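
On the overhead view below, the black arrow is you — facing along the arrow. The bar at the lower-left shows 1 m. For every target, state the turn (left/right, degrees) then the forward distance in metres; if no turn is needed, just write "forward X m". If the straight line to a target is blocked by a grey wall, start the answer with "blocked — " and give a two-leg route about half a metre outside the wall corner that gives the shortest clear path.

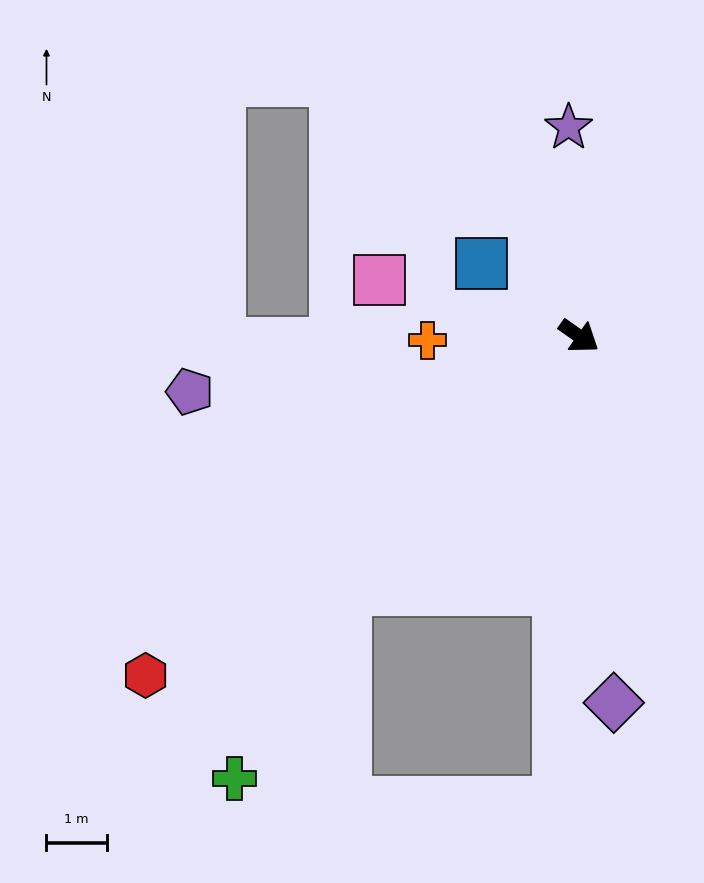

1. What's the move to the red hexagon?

turn right 107°, forward 9.1 m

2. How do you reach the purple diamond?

turn right 49°, forward 6.1 m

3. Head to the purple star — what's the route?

turn left 128°, forward 3.5 m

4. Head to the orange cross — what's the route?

turn right 143°, forward 2.5 m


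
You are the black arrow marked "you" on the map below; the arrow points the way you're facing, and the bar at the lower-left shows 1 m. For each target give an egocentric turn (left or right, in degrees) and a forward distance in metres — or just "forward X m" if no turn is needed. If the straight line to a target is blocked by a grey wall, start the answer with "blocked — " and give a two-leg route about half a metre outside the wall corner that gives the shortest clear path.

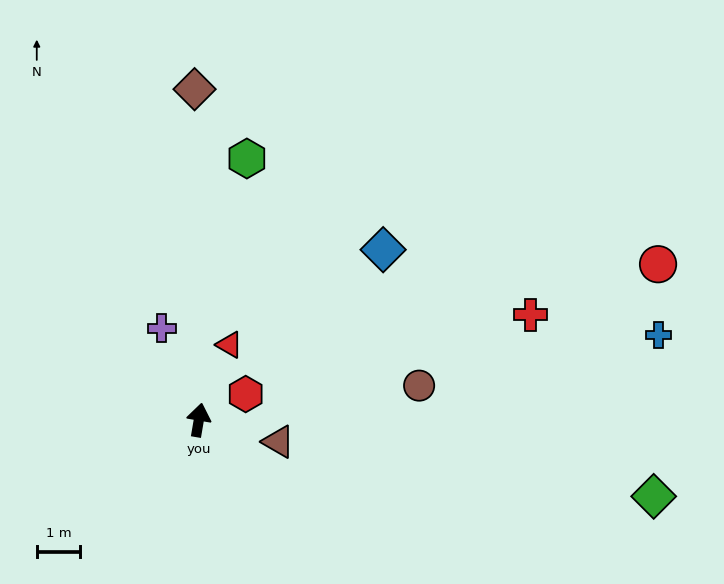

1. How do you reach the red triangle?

turn right 12°, forward 1.9 m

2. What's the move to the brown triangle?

turn right 96°, forward 1.9 m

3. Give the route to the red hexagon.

turn right 51°, forward 1.2 m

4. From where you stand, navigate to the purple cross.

turn left 32°, forward 2.3 m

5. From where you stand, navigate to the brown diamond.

turn left 10°, forward 7.6 m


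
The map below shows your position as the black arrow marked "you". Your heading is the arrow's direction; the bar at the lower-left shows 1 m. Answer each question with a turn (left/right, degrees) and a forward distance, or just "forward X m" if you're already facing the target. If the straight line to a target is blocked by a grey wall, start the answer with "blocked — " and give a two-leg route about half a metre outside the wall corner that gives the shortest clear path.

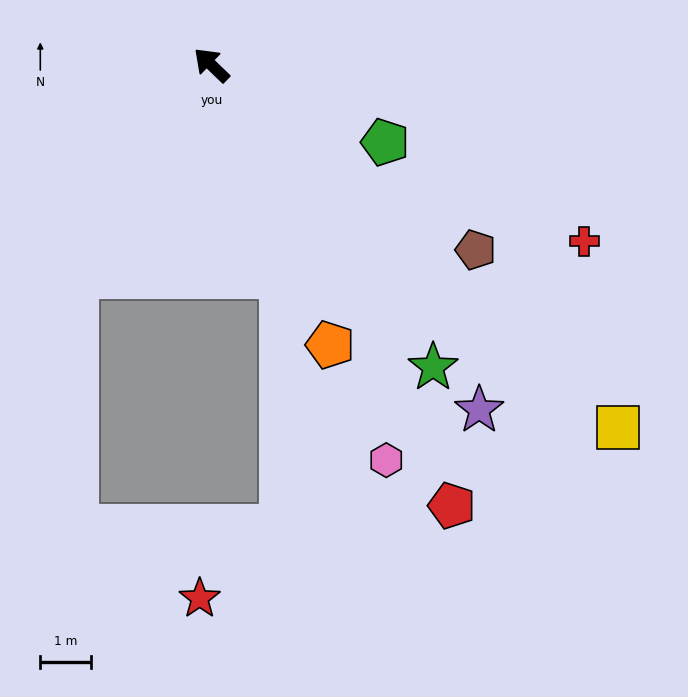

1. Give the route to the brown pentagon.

turn right 171°, forward 6.3 m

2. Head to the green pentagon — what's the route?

turn right 160°, forward 3.7 m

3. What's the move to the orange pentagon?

turn left 157°, forward 6.0 m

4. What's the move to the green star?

turn left 170°, forward 7.3 m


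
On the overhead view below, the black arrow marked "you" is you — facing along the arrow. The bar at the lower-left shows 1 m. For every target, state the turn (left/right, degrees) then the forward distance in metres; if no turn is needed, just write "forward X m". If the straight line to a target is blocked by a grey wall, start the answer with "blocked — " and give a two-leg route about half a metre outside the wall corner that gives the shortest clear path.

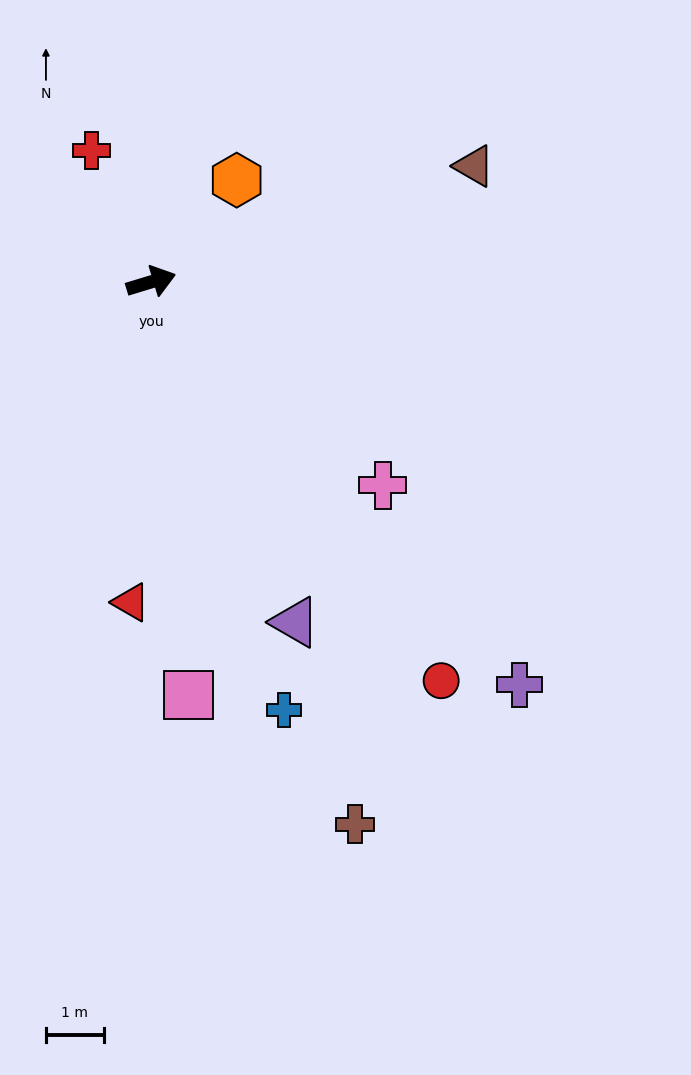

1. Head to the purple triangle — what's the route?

turn right 84°, forward 6.4 m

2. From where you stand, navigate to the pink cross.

turn right 58°, forward 5.3 m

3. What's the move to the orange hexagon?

turn left 33°, forward 2.3 m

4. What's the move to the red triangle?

turn right 110°, forward 5.5 m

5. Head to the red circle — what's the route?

turn right 71°, forward 8.5 m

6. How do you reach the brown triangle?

turn left 3°, forward 5.9 m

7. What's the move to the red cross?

turn left 98°, forward 2.5 m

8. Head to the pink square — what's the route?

turn right 102°, forward 7.2 m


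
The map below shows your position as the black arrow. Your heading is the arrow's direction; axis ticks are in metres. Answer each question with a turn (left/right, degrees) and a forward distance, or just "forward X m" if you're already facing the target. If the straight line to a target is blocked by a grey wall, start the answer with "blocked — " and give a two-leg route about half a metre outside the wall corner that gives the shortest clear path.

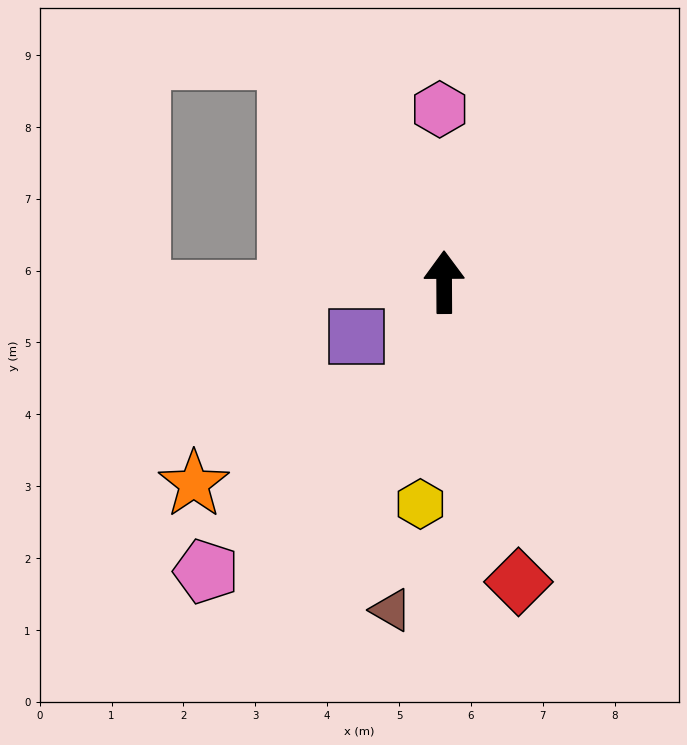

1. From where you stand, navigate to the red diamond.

turn right 166°, forward 4.3 m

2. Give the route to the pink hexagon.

forward 2.4 m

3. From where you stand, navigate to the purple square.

turn left 122°, forward 1.4 m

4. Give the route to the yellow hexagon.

turn left 174°, forward 3.1 m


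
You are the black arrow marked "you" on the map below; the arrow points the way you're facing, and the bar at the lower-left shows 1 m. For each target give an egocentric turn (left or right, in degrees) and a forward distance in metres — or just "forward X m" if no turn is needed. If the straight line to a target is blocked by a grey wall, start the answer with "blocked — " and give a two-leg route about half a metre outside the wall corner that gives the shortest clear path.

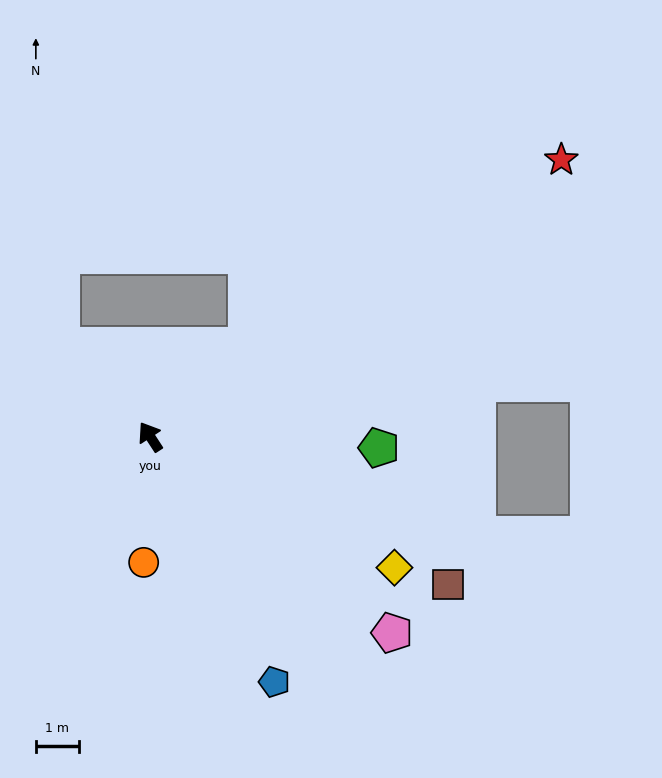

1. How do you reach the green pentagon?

turn right 126°, forward 5.3 m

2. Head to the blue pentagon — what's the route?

turn left 174°, forward 6.4 m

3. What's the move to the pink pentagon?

turn right 162°, forward 7.2 m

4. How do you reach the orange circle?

turn left 144°, forward 2.9 m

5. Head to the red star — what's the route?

turn right 89°, forward 11.5 m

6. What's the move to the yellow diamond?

turn right 151°, forward 6.4 m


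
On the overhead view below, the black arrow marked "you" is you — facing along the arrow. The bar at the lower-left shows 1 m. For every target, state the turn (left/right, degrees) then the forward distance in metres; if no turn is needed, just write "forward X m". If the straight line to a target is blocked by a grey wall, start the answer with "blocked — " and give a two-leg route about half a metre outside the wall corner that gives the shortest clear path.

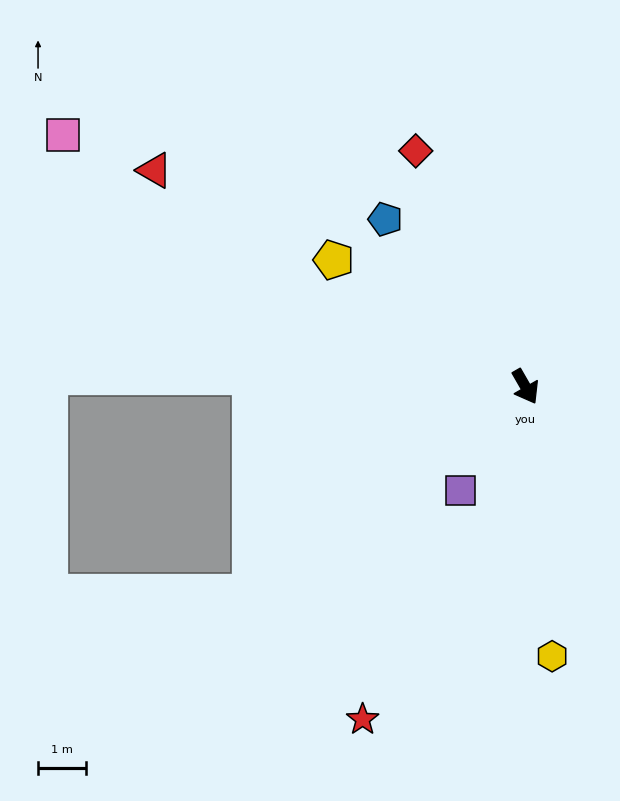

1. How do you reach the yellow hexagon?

turn right 24°, forward 5.6 m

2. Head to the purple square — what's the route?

turn right 62°, forward 2.5 m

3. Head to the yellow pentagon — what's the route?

turn right 153°, forward 4.8 m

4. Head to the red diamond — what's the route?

turn left 175°, forward 5.4 m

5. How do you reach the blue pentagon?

turn right 170°, forward 4.5 m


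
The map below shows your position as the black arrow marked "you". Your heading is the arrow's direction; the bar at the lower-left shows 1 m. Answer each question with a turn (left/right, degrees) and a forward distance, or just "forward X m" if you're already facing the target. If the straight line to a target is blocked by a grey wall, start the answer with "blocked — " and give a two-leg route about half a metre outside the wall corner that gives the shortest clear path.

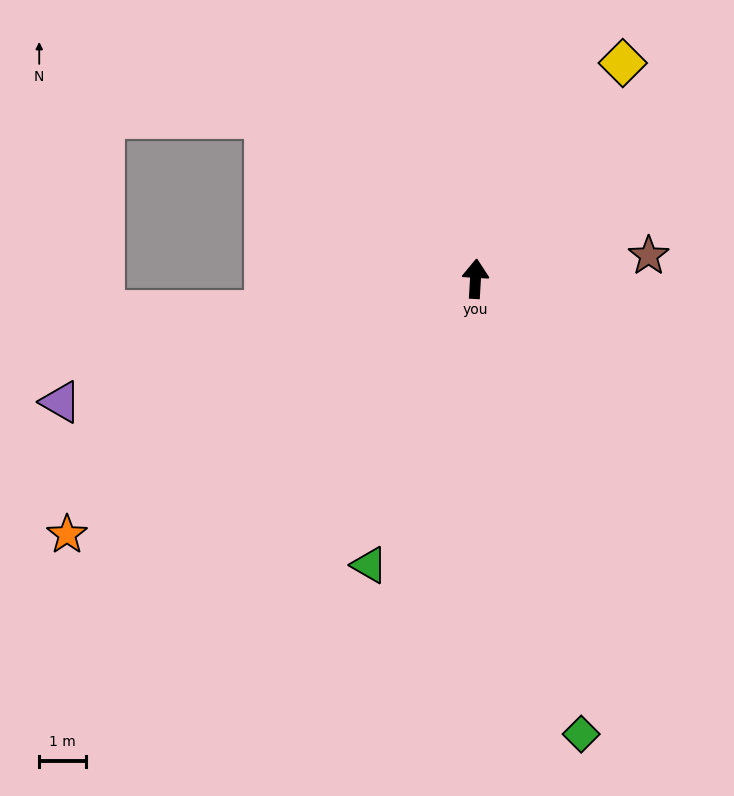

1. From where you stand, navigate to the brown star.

turn right 79°, forward 3.7 m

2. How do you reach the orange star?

turn left 125°, forward 10.3 m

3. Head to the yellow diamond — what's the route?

turn right 31°, forward 5.6 m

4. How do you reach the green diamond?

turn right 164°, forward 10.0 m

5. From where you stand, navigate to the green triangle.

turn left 163°, forward 6.5 m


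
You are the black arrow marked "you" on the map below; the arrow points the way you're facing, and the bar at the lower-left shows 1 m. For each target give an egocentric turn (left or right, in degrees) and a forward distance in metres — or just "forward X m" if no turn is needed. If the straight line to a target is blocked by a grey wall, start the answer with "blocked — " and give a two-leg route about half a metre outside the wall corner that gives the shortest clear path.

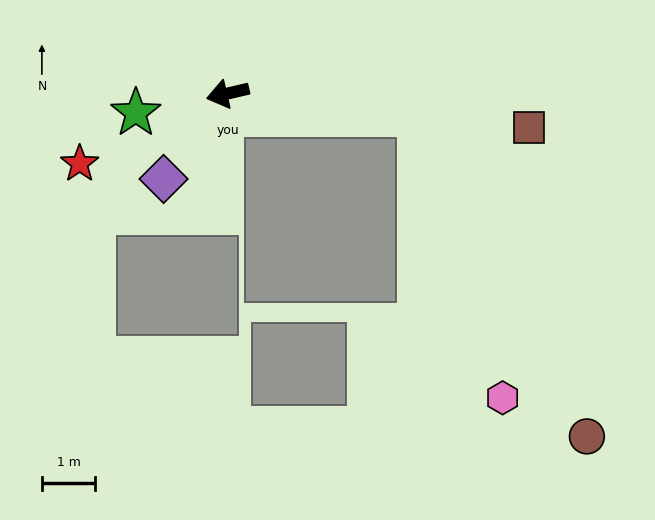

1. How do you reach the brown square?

turn left 160°, forward 5.7 m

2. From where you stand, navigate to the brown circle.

blocked — turn left 161°, forward 3.6 m, then turn right 57°, forward 6.8 m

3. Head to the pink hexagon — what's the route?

blocked — turn left 161°, forward 3.6 m, then turn right 68°, forward 5.5 m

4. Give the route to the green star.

forward 1.8 m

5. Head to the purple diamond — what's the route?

turn left 40°, forward 2.0 m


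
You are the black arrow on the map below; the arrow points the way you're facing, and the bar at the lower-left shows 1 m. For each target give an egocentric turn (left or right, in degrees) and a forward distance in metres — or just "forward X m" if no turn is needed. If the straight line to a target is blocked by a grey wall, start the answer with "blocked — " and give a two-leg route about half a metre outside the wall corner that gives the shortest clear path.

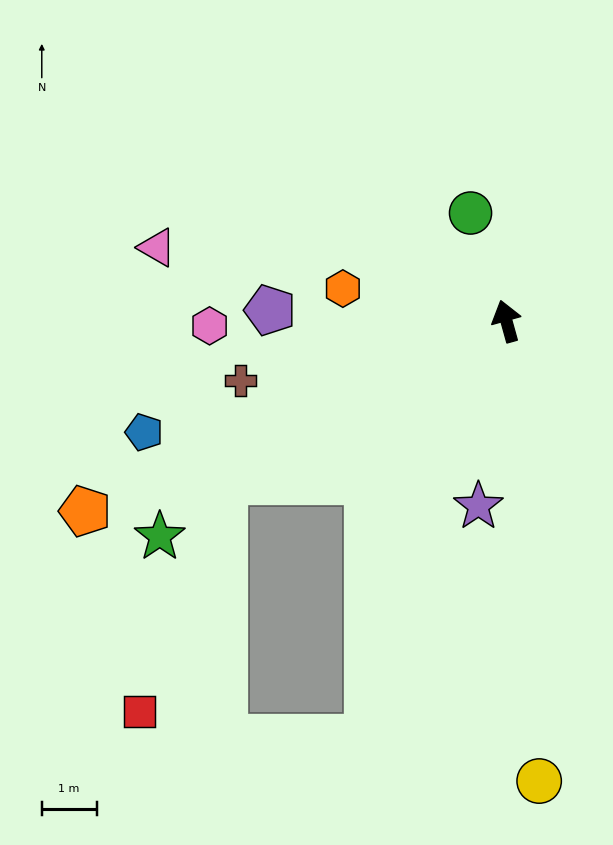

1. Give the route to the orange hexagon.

turn left 63°, forward 3.0 m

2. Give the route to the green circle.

turn left 3°, forward 2.1 m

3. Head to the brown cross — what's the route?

turn left 87°, forward 5.0 m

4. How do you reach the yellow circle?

turn left 169°, forward 8.4 m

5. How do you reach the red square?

blocked — turn left 104°, forward 5.9 m, then turn left 40°, forward 4.5 m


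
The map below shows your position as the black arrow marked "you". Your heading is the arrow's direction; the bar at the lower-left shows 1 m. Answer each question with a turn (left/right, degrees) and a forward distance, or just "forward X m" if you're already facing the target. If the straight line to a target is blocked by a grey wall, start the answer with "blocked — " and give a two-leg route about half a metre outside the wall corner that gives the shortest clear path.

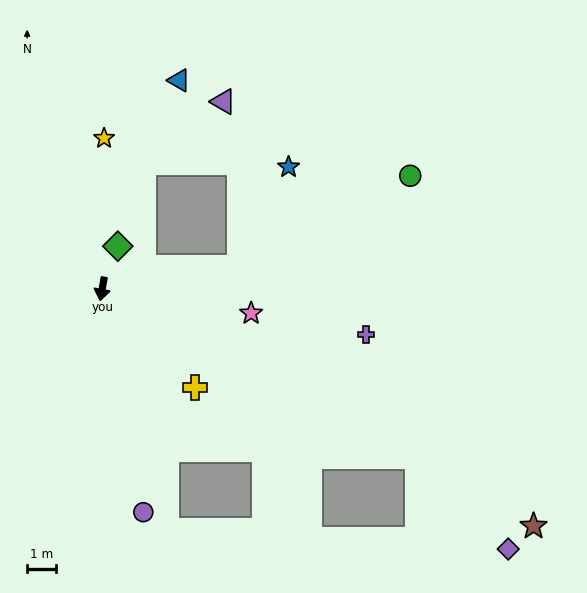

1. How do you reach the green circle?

blocked — turn left 109°, forward 4.8 m, then turn left 19°, forward 6.6 m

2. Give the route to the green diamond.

turn left 170°, forward 1.6 m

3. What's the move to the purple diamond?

blocked — turn left 72°, forward 12.2 m, then turn right 17°, forward 4.4 m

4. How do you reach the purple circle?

turn left 20°, forward 7.8 m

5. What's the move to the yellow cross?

turn left 53°, forward 4.6 m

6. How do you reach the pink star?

turn left 91°, forward 5.2 m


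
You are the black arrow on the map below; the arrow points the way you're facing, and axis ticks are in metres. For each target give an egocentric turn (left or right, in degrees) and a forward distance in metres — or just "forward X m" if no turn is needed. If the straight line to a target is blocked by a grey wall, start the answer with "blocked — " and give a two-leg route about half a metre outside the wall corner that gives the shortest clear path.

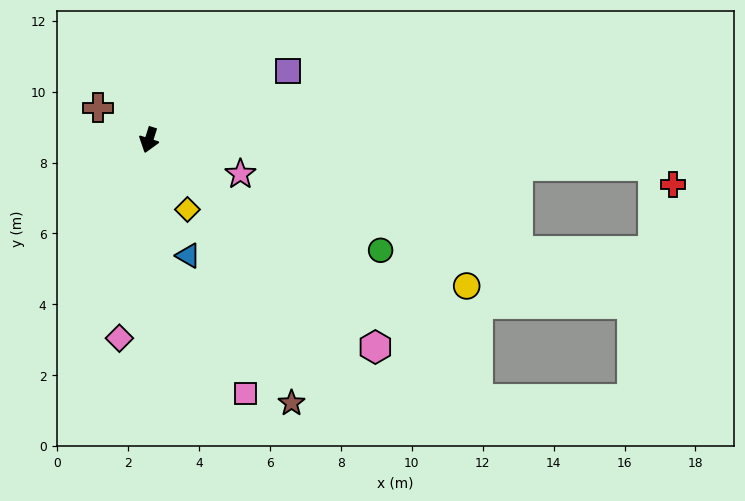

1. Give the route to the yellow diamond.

turn left 47°, forward 2.2 m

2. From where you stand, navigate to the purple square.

turn left 134°, forward 4.4 m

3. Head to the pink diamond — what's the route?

turn left 9°, forward 5.7 m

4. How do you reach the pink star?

turn left 87°, forward 2.8 m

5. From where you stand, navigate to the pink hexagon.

turn left 65°, forward 8.7 m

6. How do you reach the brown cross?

turn right 105°, forward 1.7 m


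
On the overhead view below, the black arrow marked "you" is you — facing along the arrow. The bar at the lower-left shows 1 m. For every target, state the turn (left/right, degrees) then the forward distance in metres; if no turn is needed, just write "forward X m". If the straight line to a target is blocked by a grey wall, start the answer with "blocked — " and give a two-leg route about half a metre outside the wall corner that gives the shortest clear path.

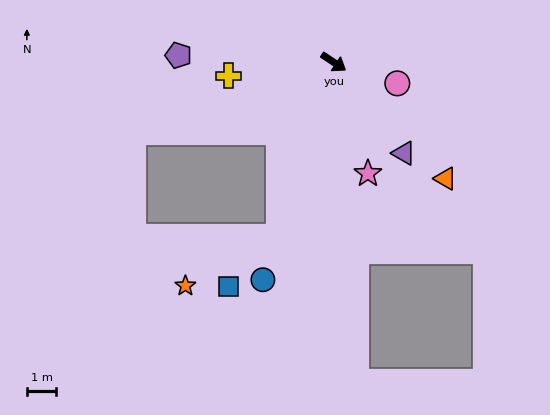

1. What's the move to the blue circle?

turn right 74°, forward 7.8 m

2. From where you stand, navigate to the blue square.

blocked — turn right 74°, forward 6.2 m, then turn right 27°, forward 2.4 m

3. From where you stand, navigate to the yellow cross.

turn right 139°, forward 3.6 m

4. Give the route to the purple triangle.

turn right 19°, forward 3.9 m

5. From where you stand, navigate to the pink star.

turn right 39°, forward 3.9 m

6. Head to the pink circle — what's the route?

turn left 15°, forward 2.3 m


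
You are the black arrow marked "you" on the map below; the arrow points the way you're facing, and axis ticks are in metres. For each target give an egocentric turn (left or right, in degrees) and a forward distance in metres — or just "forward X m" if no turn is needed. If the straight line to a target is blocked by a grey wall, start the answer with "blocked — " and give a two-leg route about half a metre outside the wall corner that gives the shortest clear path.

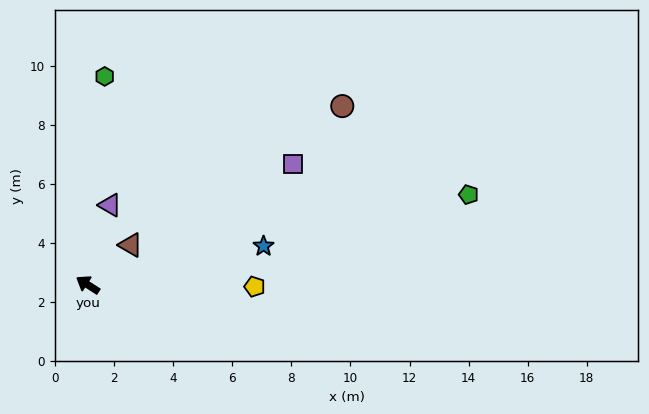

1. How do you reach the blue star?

turn right 135°, forward 6.1 m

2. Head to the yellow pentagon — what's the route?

turn right 148°, forward 5.7 m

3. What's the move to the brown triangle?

turn right 104°, forward 2.0 m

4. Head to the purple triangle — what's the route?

turn right 73°, forward 2.8 m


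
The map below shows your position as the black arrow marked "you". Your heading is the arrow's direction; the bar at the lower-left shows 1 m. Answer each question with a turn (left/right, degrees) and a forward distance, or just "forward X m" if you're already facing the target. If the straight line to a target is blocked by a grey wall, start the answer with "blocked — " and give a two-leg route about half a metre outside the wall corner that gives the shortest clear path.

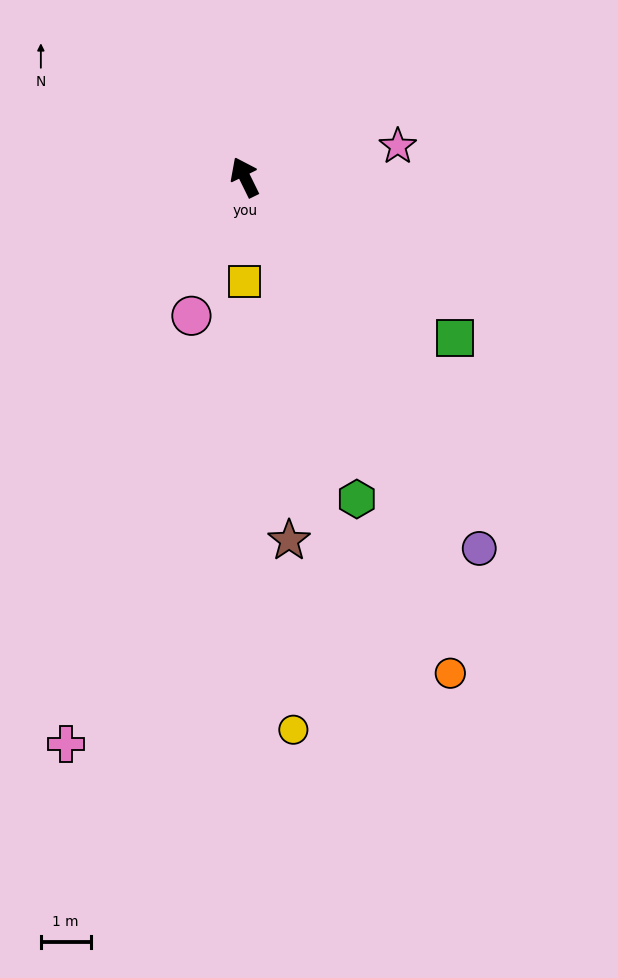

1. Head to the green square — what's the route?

turn right 154°, forward 5.3 m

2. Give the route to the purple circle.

turn right 174°, forward 8.8 m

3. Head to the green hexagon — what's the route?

turn left 173°, forward 6.9 m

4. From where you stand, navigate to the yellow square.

turn left 154°, forward 2.1 m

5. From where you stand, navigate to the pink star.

turn right 105°, forward 3.1 m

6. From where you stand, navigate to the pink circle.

turn left 133°, forward 3.0 m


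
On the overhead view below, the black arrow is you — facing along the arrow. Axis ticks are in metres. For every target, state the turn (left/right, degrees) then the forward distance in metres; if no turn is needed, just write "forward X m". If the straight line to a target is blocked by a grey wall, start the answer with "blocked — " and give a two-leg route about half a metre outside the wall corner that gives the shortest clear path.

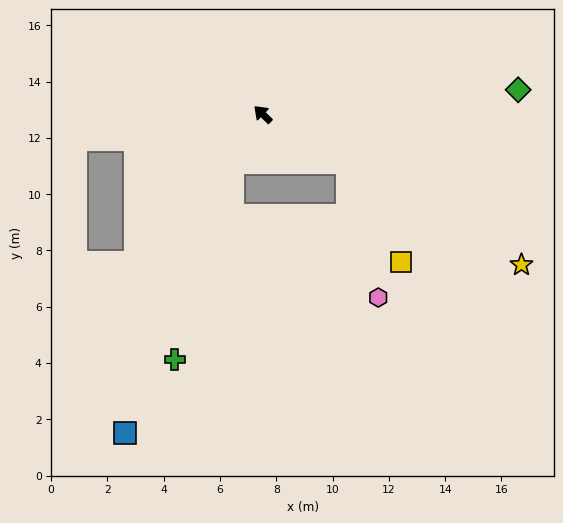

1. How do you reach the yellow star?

turn right 166°, forward 10.6 m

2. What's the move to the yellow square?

blocked — turn right 165°, forward 3.5 m, then turn right 33°, forward 4.0 m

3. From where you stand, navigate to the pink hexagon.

blocked — turn right 165°, forward 3.5 m, then turn right 48°, forward 4.9 m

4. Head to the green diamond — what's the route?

turn right 130°, forward 9.1 m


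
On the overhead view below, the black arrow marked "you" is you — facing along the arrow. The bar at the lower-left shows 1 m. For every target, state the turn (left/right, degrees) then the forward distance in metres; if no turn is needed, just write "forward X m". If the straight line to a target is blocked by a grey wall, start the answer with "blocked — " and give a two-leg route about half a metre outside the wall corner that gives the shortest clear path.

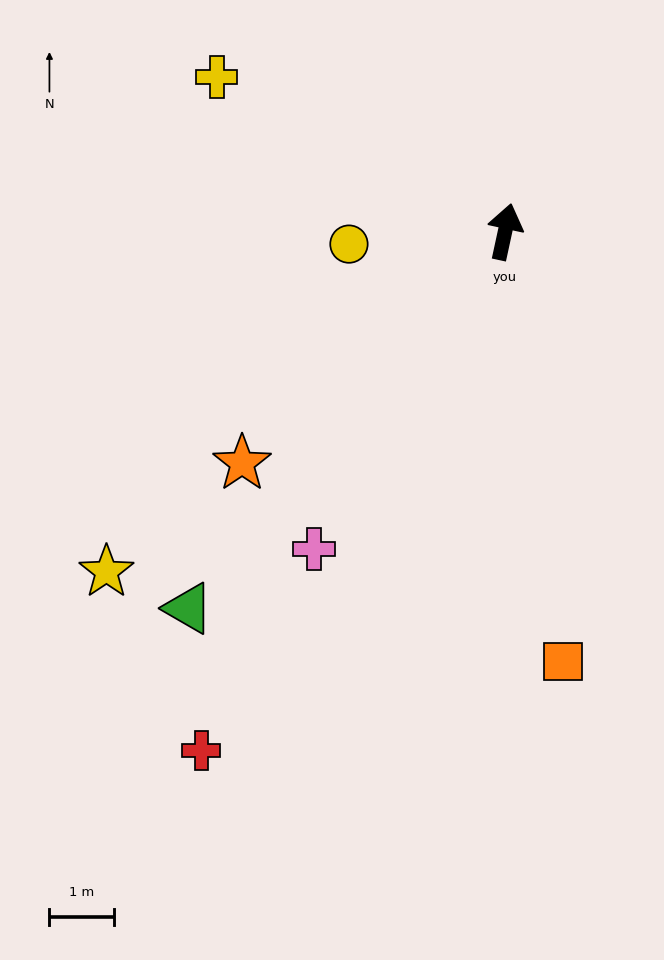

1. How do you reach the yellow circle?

turn left 107°, forward 2.4 m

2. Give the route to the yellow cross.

turn left 74°, forward 5.0 m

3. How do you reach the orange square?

turn right 160°, forward 6.7 m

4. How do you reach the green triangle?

turn left 152°, forward 7.6 m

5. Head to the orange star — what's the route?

turn left 144°, forward 5.4 m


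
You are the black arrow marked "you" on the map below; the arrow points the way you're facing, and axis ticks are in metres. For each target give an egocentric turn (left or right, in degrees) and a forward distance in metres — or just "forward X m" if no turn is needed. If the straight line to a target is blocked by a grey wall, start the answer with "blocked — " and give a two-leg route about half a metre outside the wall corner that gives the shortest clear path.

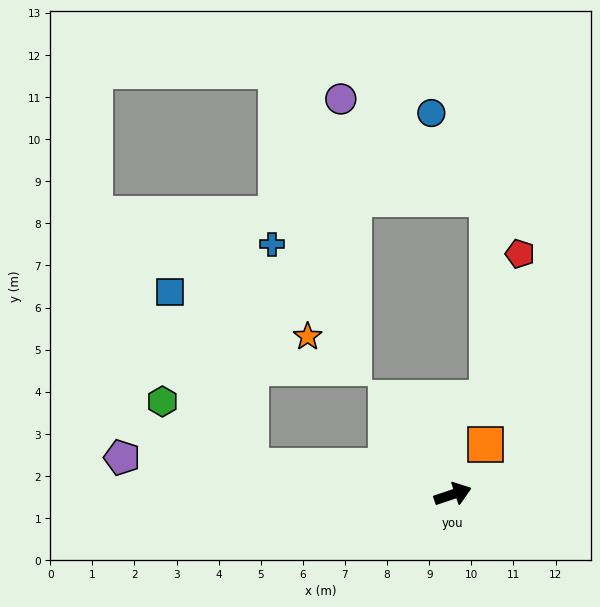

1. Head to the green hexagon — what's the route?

blocked — turn left 154°, forward 4.8 m, then turn right 29°, forward 2.6 m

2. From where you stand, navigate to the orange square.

turn left 39°, forward 1.4 m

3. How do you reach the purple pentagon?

turn left 155°, forward 7.9 m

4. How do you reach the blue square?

blocked — turn left 154°, forward 4.8 m, then turn right 58°, forward 4.6 m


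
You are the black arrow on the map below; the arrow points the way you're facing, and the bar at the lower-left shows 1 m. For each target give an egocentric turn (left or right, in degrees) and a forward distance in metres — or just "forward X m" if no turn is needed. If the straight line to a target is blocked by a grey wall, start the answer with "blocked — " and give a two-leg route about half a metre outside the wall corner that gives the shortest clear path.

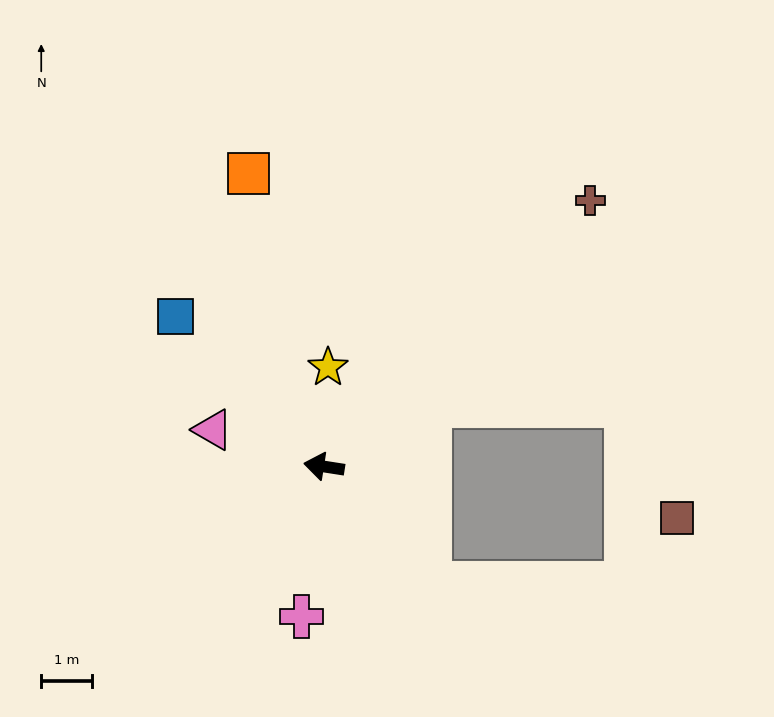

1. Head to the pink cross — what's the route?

turn left 90°, forward 3.0 m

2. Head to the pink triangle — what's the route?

turn right 9°, forward 2.3 m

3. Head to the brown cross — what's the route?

turn right 126°, forward 7.3 m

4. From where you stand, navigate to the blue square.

turn right 36°, forward 4.1 m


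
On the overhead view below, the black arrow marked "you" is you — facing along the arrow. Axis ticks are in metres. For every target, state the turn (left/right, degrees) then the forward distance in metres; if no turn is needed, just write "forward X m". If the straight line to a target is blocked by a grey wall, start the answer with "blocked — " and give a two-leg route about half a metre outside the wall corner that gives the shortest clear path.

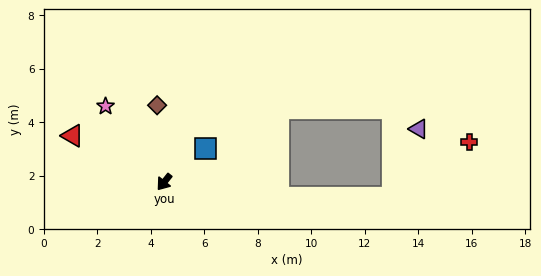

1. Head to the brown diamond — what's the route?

turn right 136°, forward 2.9 m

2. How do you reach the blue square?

turn left 168°, forward 2.0 m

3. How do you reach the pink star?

turn right 104°, forward 3.6 m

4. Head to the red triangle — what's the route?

turn right 78°, forward 3.8 m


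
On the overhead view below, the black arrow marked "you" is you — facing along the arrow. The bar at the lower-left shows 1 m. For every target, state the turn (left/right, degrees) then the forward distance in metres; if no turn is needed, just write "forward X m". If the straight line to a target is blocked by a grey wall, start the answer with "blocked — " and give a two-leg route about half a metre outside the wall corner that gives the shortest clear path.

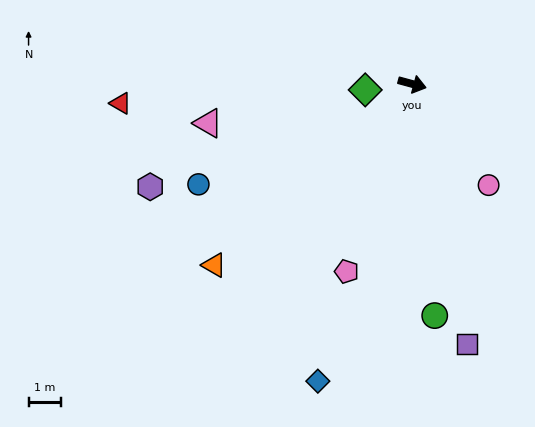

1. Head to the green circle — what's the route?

turn right 69°, forward 7.1 m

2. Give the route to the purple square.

turn right 63°, forward 8.1 m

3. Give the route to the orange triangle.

turn right 122°, forward 8.2 m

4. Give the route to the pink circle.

turn right 38°, forward 3.9 m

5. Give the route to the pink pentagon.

turn right 94°, forward 6.1 m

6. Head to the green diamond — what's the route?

turn right 158°, forward 1.4 m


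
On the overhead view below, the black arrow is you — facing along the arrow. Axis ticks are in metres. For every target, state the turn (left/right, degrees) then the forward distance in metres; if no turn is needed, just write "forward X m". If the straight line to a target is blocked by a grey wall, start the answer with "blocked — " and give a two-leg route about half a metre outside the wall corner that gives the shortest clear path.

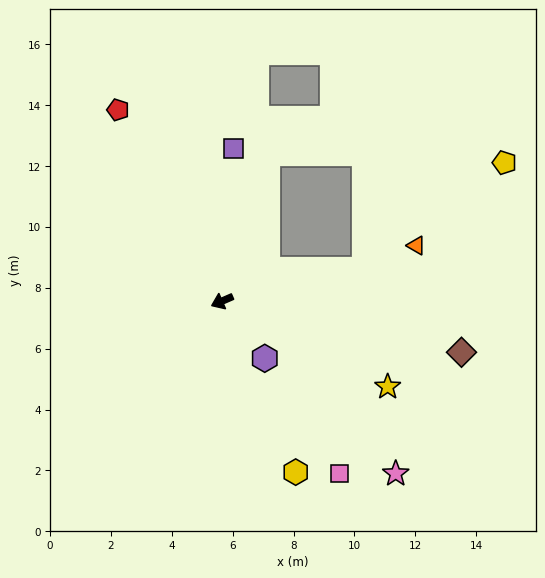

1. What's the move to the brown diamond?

turn left 144°, forward 8.0 m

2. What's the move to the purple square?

turn right 118°, forward 5.0 m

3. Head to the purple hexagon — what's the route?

turn left 103°, forward 2.3 m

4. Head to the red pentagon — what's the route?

turn right 85°, forward 7.1 m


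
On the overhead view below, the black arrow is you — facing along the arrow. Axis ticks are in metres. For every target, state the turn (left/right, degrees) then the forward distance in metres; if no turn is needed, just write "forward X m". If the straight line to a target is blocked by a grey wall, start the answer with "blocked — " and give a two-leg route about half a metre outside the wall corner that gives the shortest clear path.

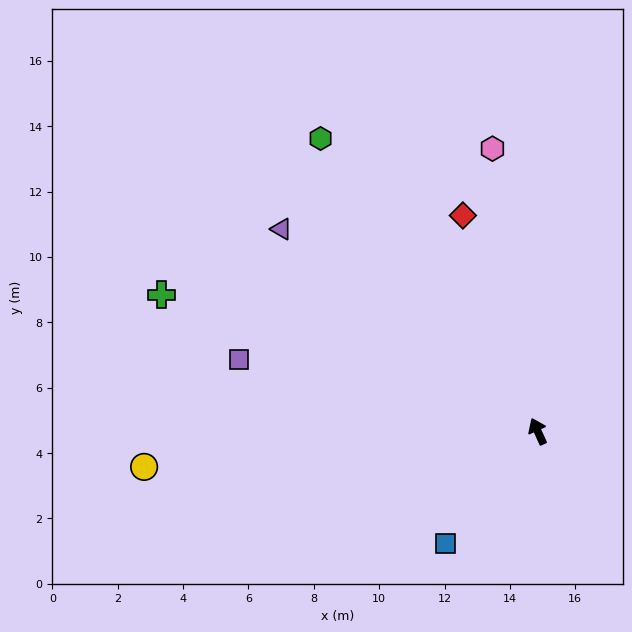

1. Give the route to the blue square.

turn left 116°, forward 4.5 m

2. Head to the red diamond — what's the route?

turn right 5°, forward 7.0 m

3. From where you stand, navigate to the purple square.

turn left 52°, forward 9.4 m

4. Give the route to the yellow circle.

turn left 71°, forward 12.1 m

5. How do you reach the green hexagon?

turn left 12°, forward 11.2 m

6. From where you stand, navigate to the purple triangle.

turn left 27°, forward 10.0 m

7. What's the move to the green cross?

turn left 46°, forward 12.3 m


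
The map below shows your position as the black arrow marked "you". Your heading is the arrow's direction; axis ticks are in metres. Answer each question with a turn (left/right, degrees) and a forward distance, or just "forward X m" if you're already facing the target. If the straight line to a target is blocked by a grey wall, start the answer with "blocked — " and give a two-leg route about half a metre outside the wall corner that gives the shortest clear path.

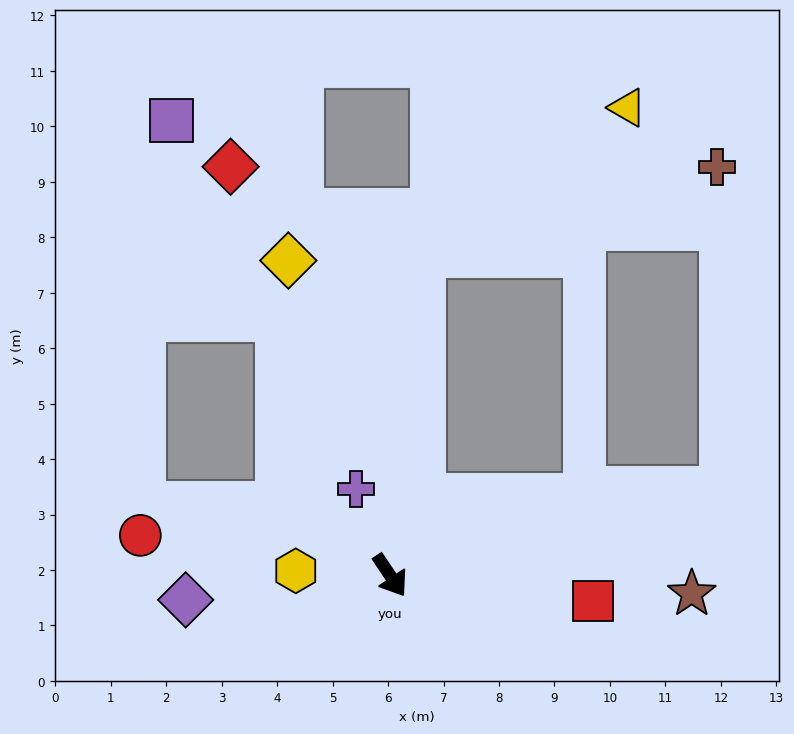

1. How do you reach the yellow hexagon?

turn right 127°, forward 1.7 m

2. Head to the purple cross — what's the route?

turn left 168°, forward 1.7 m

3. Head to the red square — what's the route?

turn left 49°, forward 3.7 m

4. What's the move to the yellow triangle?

blocked — turn left 141°, forward 5.8 m, then turn right 49°, forward 4.6 m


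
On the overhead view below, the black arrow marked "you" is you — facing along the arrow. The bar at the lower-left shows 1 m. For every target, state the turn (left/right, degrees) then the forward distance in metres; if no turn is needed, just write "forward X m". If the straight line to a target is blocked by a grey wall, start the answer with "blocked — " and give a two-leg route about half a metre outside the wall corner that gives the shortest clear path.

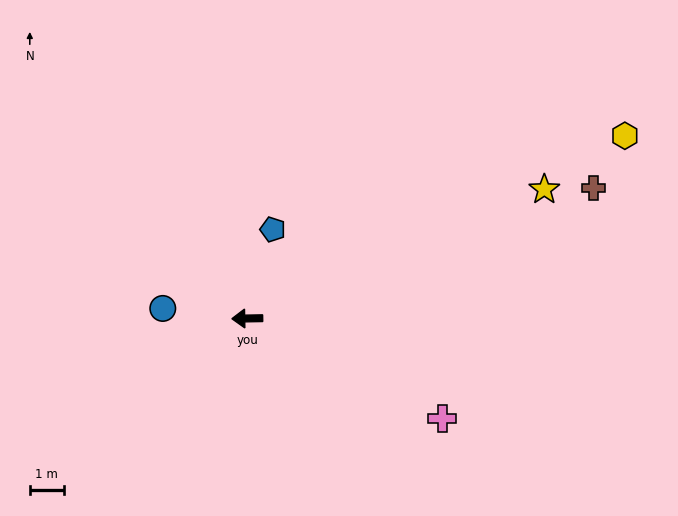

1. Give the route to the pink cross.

turn left 152°, forward 6.5 m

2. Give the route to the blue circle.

turn right 8°, forward 2.5 m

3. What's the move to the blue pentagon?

turn right 107°, forward 2.7 m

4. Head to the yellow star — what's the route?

turn right 158°, forward 9.6 m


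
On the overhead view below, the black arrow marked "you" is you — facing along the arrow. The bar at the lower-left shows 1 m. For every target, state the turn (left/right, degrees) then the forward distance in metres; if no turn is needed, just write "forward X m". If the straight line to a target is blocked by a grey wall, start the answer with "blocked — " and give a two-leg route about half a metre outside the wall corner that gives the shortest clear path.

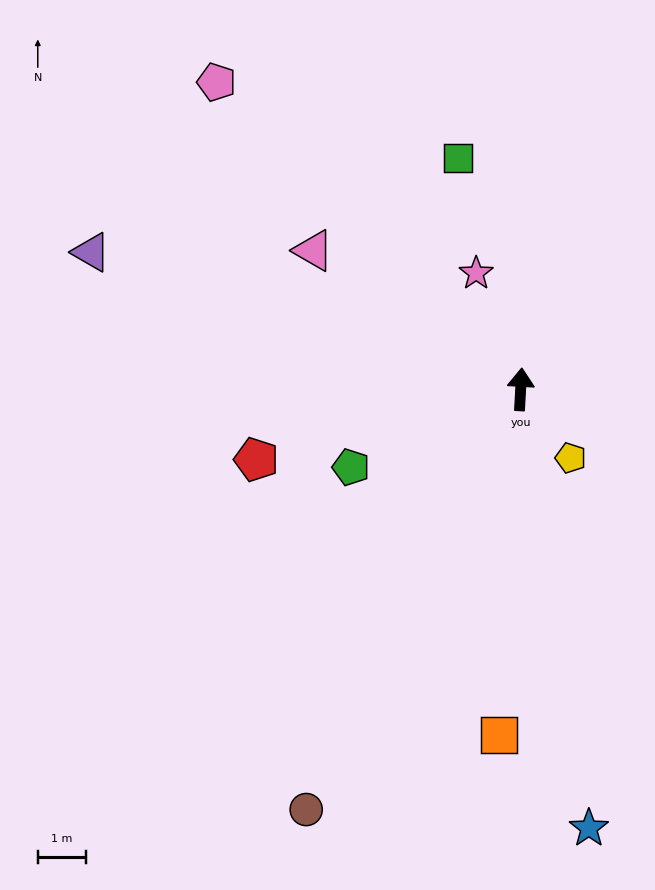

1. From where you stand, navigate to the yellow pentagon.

turn right 141°, forward 1.8 m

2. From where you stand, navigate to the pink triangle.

turn left 59°, forward 5.2 m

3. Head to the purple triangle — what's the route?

turn left 75°, forward 9.4 m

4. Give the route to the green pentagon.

turn left 118°, forward 3.9 m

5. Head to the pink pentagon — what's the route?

turn left 48°, forward 9.0 m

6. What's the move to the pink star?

turn left 24°, forward 2.6 m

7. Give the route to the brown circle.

turn left 156°, forward 9.8 m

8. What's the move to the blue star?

turn right 168°, forward 9.2 m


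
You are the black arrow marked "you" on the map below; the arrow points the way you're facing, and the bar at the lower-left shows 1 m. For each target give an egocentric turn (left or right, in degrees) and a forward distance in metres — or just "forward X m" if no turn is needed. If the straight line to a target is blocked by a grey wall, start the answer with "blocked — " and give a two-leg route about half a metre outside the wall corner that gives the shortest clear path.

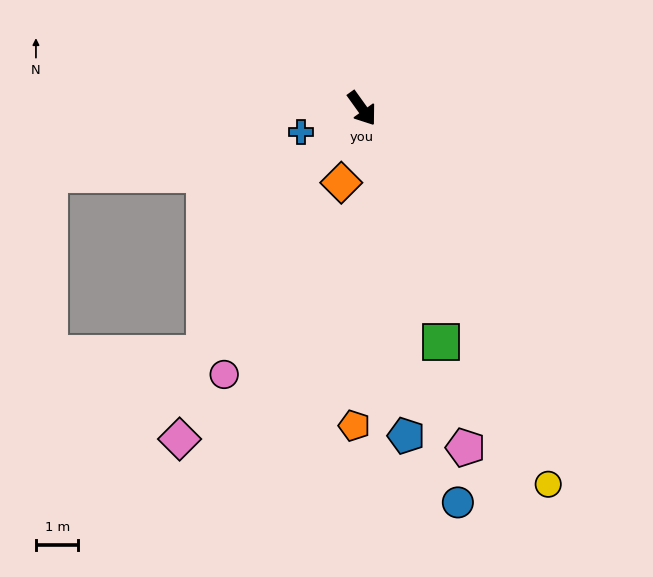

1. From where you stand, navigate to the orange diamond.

turn right 51°, forward 1.8 m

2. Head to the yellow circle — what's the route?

turn right 9°, forward 9.9 m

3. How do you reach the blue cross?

turn right 105°, forward 1.5 m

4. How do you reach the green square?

turn right 17°, forward 5.8 m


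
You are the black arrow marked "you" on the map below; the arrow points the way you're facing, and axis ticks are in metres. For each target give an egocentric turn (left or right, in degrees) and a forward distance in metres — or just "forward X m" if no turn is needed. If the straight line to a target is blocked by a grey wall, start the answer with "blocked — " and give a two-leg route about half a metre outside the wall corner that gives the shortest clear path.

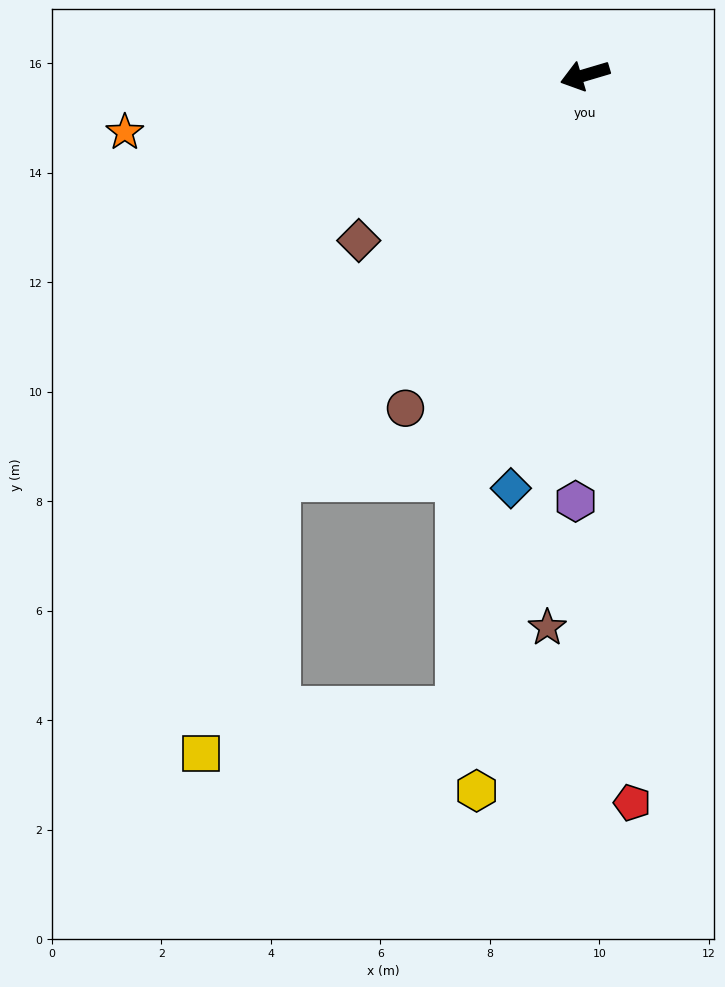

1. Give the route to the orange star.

turn right 9°, forward 8.5 m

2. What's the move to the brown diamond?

turn left 20°, forward 5.1 m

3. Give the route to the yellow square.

blocked — turn left 36°, forward 9.3 m, then turn left 22°, forward 5.2 m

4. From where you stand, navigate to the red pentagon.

turn left 77°, forward 13.3 m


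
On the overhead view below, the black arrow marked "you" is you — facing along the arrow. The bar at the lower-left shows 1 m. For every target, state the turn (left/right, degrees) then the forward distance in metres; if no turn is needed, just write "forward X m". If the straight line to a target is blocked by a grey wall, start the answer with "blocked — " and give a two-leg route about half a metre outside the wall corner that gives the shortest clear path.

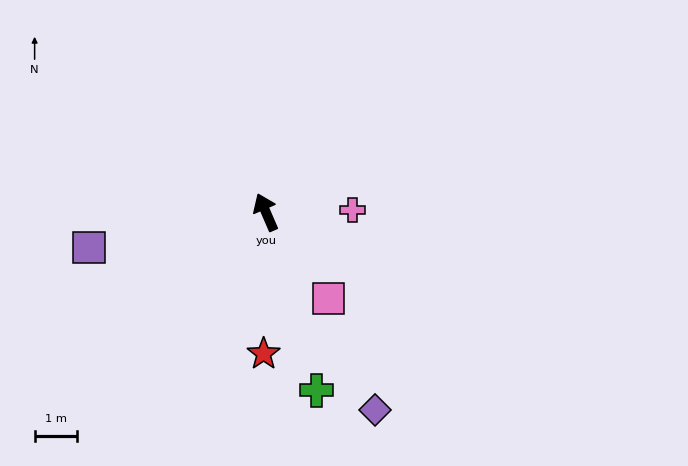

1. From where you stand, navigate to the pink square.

turn right 168°, forward 2.5 m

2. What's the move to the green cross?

turn left 172°, forward 4.4 m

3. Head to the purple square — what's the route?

turn left 78°, forward 4.2 m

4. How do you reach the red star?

turn left 156°, forward 3.3 m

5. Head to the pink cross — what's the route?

turn right 112°, forward 2.0 m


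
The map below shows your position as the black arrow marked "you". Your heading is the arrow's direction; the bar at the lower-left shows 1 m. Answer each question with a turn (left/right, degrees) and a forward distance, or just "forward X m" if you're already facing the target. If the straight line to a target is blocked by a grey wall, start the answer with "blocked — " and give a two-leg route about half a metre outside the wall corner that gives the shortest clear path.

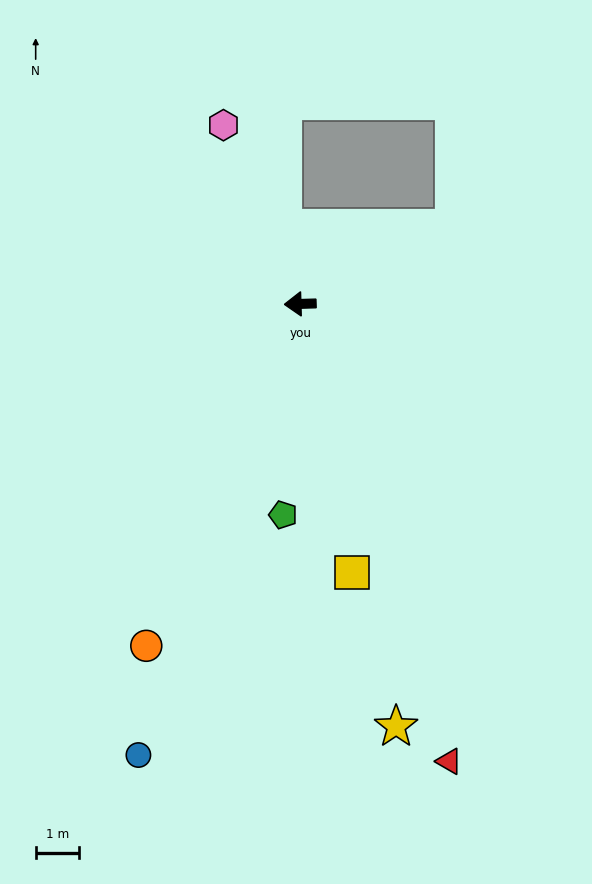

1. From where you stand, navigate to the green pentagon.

turn left 84°, forward 4.9 m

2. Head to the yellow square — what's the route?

turn left 99°, forward 6.3 m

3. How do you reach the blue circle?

turn left 69°, forward 11.0 m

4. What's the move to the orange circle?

turn left 64°, forward 8.6 m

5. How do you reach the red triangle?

turn left 106°, forward 11.1 m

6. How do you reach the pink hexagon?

turn right 68°, forward 4.5 m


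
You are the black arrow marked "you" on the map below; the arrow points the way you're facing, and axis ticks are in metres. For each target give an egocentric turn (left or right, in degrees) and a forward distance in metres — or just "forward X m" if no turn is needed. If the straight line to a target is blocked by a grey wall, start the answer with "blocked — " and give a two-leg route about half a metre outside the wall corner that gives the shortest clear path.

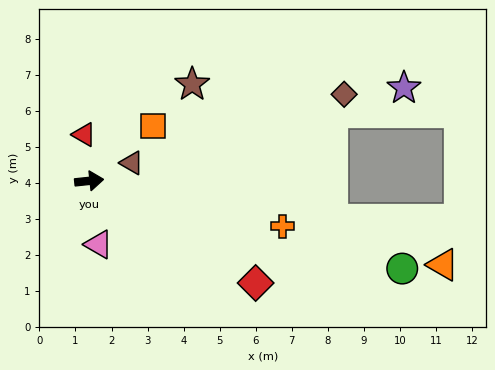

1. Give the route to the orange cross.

turn right 19°, forward 5.5 m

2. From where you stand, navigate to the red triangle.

turn left 90°, forward 1.3 m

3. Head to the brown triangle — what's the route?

turn left 17°, forward 1.3 m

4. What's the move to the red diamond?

turn right 38°, forward 5.4 m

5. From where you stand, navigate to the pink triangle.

turn right 88°, forward 1.8 m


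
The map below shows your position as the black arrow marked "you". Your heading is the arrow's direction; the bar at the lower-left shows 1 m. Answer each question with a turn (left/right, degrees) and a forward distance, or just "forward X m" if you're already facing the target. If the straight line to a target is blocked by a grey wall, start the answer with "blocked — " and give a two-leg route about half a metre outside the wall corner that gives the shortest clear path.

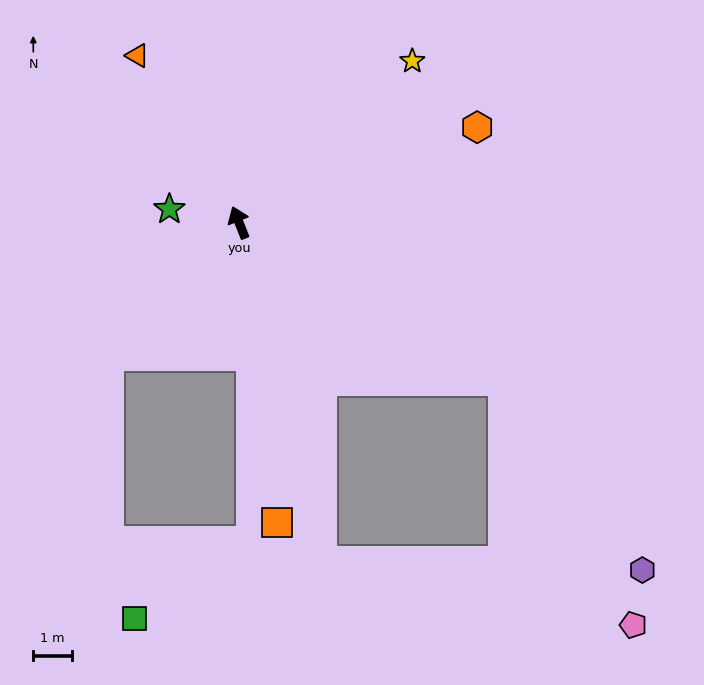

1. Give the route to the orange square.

turn left 166°, forward 7.8 m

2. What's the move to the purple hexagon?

blocked — turn right 142°, forward 8.0 m, then turn right 24°, forward 6.1 m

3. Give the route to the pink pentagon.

blocked — turn right 142°, forward 8.0 m, then turn right 32°, forward 7.2 m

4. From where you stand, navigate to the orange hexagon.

turn right 90°, forward 6.7 m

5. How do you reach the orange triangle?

turn left 10°, forward 5.1 m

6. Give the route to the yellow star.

turn right 69°, forward 6.1 m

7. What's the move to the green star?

turn left 57°, forward 1.8 m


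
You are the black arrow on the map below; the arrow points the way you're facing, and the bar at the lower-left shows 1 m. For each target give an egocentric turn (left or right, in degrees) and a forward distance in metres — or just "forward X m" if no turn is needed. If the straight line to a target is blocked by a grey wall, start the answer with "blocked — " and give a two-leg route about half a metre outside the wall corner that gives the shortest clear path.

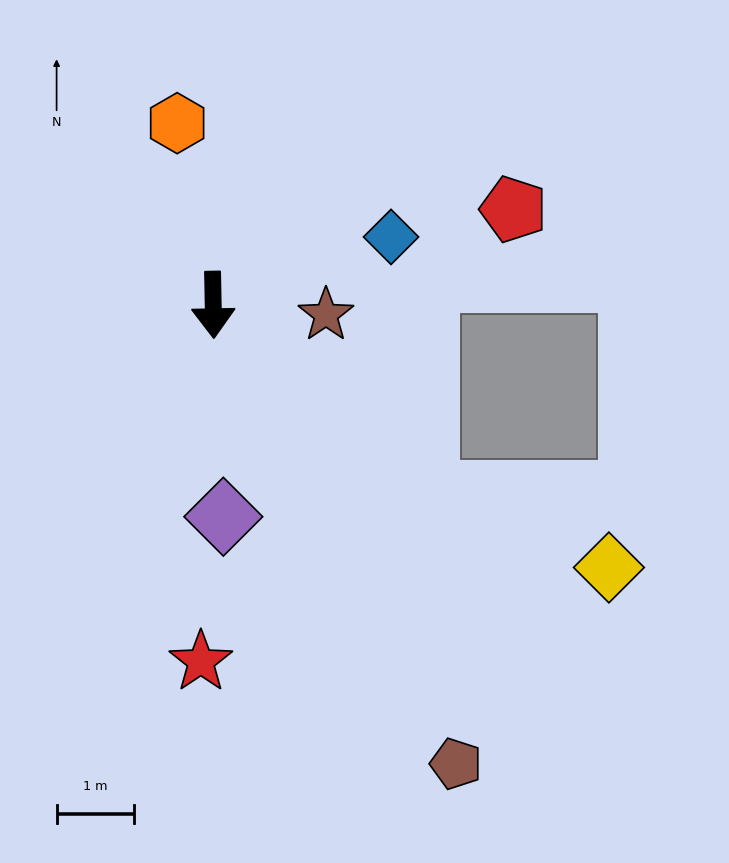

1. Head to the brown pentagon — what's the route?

turn left 27°, forward 6.7 m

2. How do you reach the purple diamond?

forward 2.7 m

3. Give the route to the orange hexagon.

turn right 170°, forward 2.4 m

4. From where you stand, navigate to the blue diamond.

turn left 110°, forward 2.5 m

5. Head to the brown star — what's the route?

turn left 84°, forward 1.5 m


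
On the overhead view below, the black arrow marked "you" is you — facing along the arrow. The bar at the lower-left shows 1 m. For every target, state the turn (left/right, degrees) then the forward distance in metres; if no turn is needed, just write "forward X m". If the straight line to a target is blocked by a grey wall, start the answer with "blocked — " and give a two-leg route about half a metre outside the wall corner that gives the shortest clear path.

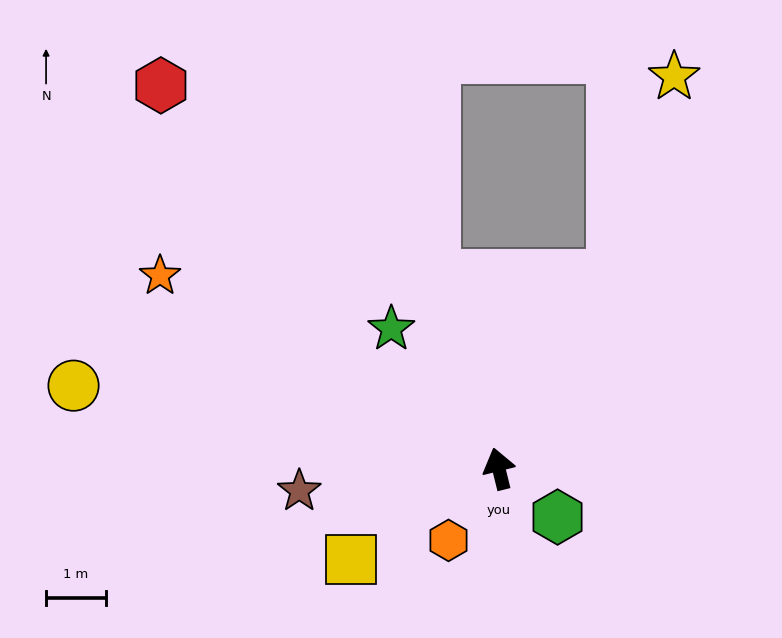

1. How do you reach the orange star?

turn left 46°, forward 6.6 m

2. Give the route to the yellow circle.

turn left 65°, forward 7.3 m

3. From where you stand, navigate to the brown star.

turn left 82°, forward 3.4 m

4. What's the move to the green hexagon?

turn right 143°, forward 1.3 m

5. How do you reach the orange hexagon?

turn left 131°, forward 1.5 m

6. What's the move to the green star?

turn left 24°, forward 3.0 m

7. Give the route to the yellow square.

turn left 108°, forward 2.9 m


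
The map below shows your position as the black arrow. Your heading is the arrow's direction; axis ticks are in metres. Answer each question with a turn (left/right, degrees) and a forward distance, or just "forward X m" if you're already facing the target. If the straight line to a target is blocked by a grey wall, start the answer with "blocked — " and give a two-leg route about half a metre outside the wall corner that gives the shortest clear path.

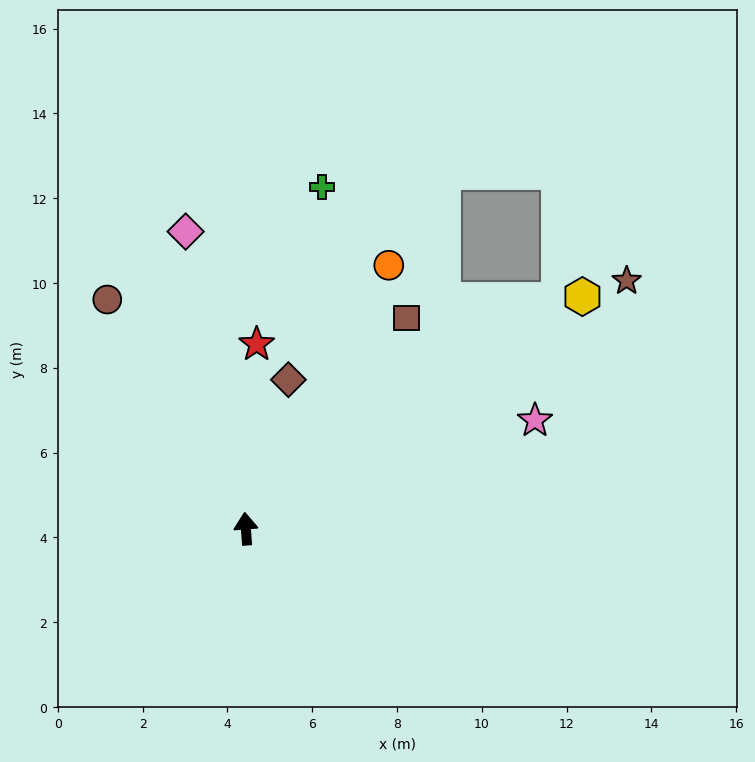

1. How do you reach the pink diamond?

turn left 7°, forward 7.2 m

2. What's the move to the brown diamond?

turn right 20°, forward 3.7 m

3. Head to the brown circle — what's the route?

turn left 27°, forward 6.3 m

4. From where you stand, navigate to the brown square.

turn right 42°, forward 6.2 m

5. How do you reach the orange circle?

turn right 33°, forward 7.1 m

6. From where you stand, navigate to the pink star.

turn right 74°, forward 7.3 m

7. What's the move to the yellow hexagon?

turn right 60°, forward 9.6 m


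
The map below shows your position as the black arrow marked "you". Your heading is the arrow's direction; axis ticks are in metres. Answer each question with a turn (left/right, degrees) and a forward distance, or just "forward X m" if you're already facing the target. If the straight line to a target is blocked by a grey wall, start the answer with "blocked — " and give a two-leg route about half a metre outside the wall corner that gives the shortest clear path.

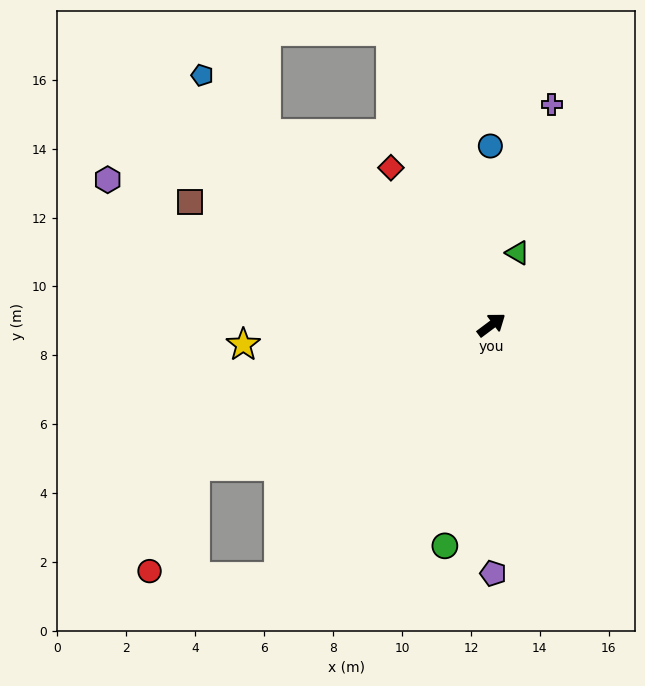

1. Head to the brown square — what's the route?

turn left 121°, forward 9.4 m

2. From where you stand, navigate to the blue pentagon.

turn left 102°, forward 11.1 m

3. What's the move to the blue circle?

turn left 54°, forward 5.2 m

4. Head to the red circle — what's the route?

blocked — turn left 169°, forward 9.5 m, then turn left 41°, forward 3.3 m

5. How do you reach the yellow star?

turn left 148°, forward 7.2 m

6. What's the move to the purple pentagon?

turn right 126°, forward 7.2 m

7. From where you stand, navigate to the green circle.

turn right 139°, forward 6.6 m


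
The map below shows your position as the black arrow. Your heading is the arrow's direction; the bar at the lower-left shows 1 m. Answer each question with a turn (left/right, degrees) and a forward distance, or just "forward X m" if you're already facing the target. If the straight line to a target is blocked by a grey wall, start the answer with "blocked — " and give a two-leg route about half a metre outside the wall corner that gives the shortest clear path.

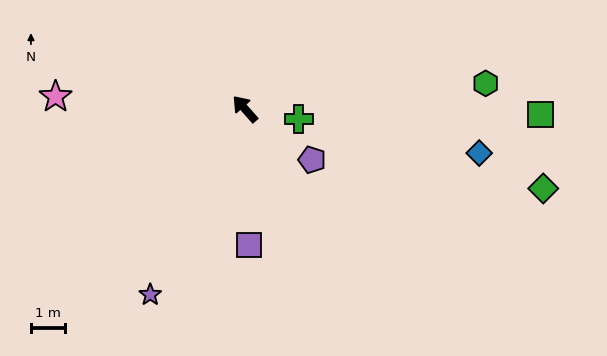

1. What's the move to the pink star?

turn left 45°, forward 5.6 m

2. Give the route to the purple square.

turn left 140°, forward 4.0 m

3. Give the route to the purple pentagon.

turn right 169°, forward 2.5 m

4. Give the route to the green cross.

turn right 142°, forward 1.6 m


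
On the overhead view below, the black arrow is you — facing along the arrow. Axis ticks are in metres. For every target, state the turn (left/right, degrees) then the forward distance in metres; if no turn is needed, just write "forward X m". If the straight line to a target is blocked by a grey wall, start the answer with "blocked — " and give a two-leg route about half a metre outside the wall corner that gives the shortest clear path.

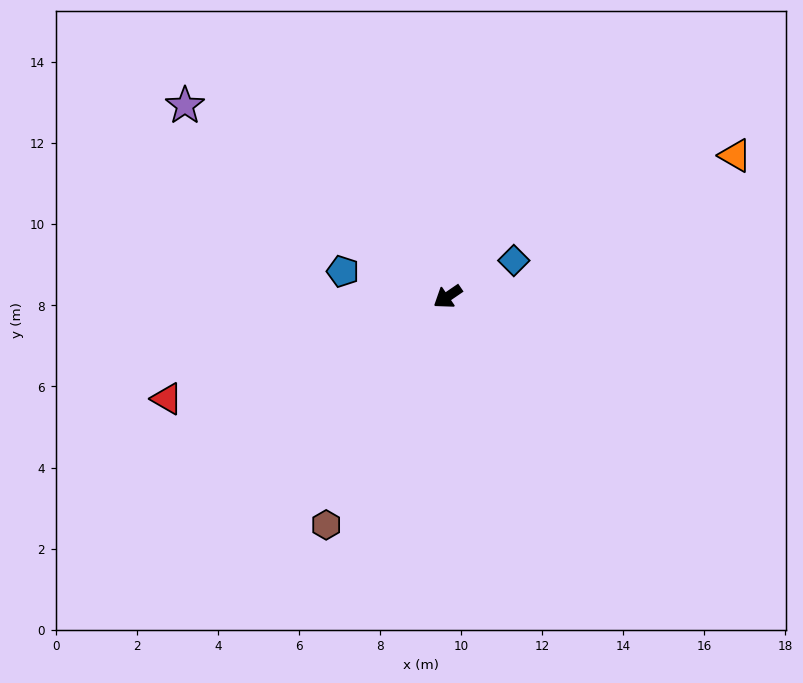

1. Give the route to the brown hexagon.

turn left 28°, forward 6.4 m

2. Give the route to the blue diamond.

turn left 174°, forward 1.9 m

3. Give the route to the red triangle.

turn right 14°, forward 7.4 m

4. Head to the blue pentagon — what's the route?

turn right 48°, forward 2.7 m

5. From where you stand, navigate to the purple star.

turn right 70°, forward 8.0 m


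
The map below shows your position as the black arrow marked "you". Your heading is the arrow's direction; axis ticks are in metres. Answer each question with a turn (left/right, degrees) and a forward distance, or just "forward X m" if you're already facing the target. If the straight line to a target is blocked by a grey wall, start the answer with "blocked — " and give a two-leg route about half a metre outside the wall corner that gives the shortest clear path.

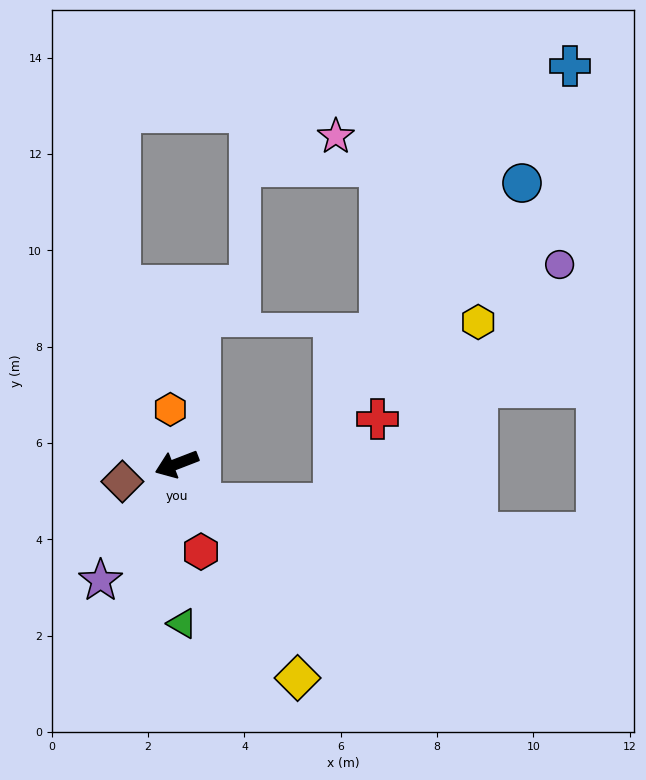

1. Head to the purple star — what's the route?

turn left 36°, forward 2.9 m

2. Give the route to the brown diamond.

turn right 3°, forward 1.2 m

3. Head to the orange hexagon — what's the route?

turn right 105°, forward 1.1 m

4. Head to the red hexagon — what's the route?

turn left 84°, forward 1.9 m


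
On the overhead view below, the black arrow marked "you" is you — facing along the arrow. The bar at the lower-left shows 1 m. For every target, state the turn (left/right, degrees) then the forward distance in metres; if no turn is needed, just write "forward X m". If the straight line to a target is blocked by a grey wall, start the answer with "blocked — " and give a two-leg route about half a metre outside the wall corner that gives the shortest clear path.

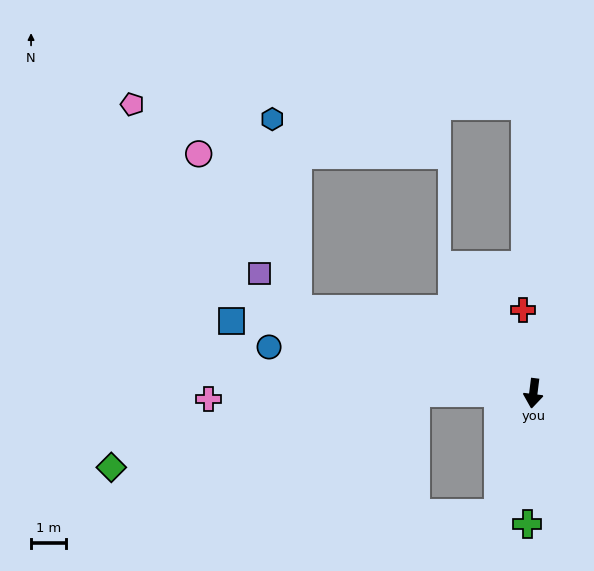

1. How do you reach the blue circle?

turn right 93°, forward 7.8 m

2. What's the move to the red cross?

turn right 166°, forward 2.4 m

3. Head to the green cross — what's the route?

turn left 5°, forward 3.8 m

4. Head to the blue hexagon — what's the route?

blocked — turn right 103°, forward 7.3 m, then turn right 62°, forward 5.6 m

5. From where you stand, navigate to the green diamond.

blocked — turn right 83°, forward 3.4 m, then turn left 14°, forward 9.1 m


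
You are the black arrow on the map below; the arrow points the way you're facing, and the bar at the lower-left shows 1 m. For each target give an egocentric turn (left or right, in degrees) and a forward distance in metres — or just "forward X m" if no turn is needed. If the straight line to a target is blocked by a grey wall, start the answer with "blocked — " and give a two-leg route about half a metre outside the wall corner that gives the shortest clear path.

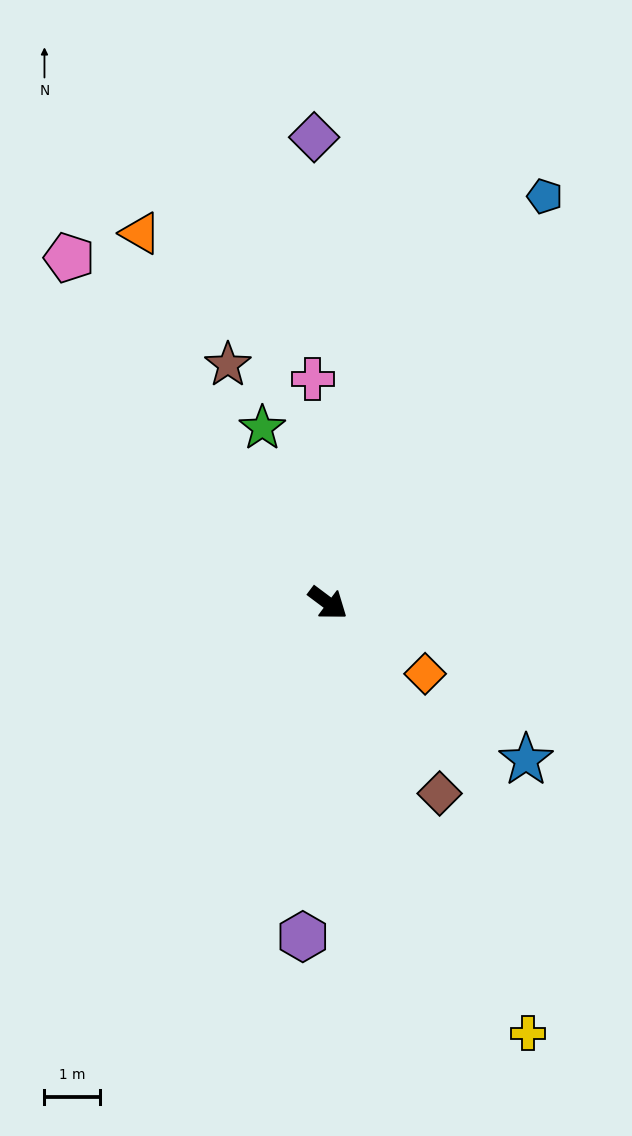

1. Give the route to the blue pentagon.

turn left 99°, forward 8.2 m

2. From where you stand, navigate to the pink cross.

turn left 131°, forward 4.0 m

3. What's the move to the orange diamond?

forward 2.1 m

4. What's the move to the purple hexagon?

turn right 57°, forward 6.0 m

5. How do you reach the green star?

turn left 147°, forward 3.3 m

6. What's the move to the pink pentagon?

turn left 164°, forward 7.7 m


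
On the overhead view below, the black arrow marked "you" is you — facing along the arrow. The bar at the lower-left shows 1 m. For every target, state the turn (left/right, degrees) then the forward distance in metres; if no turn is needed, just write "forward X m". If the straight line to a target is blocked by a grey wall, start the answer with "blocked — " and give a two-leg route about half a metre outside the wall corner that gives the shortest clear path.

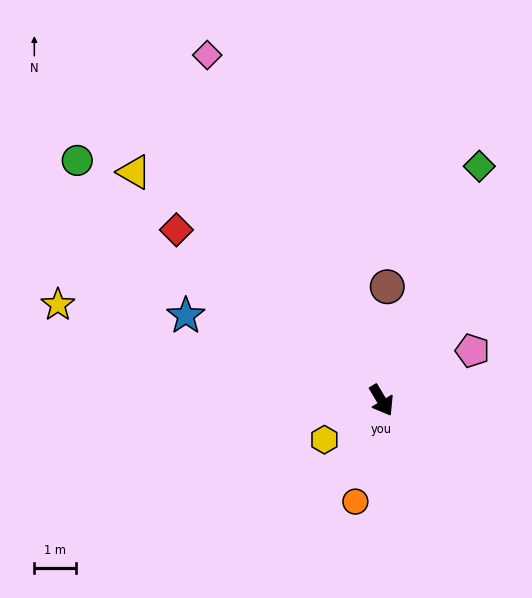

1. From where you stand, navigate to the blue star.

turn right 144°, forward 5.1 m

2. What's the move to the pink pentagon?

turn left 88°, forward 2.5 m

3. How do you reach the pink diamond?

turn left 176°, forward 9.3 m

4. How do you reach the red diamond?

turn right 161°, forward 6.4 m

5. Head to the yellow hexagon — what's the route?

turn right 86°, forward 1.7 m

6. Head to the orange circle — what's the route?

turn right 45°, forward 2.5 m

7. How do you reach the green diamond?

turn left 126°, forward 6.1 m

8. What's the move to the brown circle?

turn left 146°, forward 2.7 m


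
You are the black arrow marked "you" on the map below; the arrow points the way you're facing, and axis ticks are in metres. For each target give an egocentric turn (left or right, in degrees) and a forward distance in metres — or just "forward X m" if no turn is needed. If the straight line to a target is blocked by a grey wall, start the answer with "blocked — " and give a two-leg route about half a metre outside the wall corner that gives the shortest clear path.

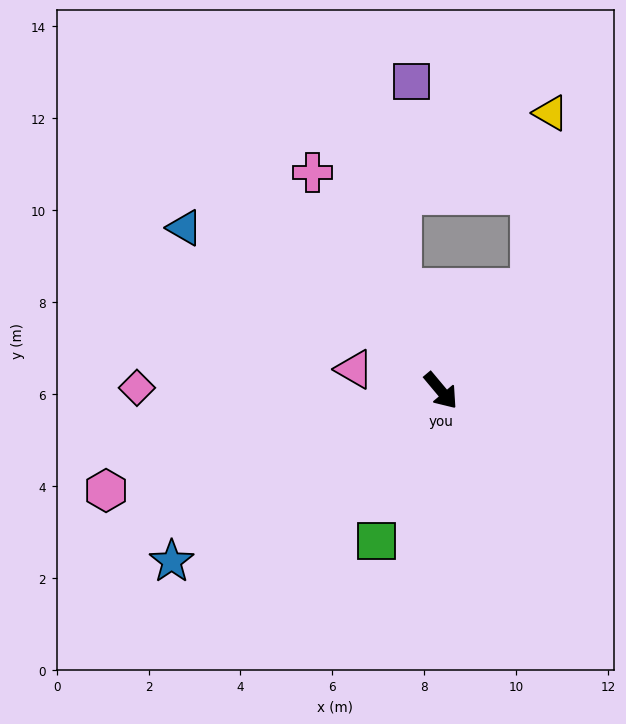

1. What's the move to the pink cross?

turn left 171°, forward 5.5 m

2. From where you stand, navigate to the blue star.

turn right 98°, forward 6.9 m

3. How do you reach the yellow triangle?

blocked — turn left 99°, forward 3.0 m, then turn left 34°, forward 3.8 m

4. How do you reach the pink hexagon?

turn right 113°, forward 7.6 m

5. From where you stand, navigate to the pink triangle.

turn right 144°, forward 1.9 m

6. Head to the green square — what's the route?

turn right 63°, forward 3.6 m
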